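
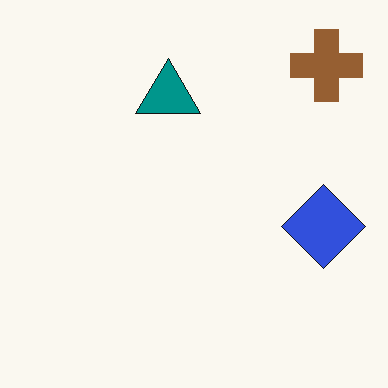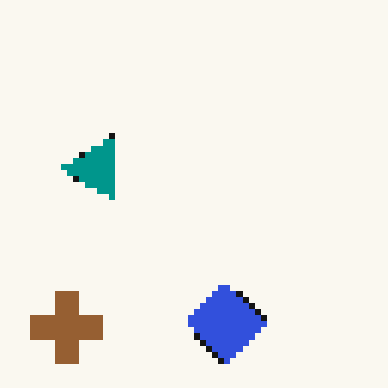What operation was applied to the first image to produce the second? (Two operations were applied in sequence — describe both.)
The second image is the first pixelated into visible square blocks, then transposed (reflected across the top-left ↔ bottom-right diagonal).

Shapes are reduced to large square blocks; fine edges and outlines are lost — a downscale-then-upscale (mosaic) effect. Shapes have swapped their row and column positions — what was in the top-right is now in the bottom-left — a diagonal reflection.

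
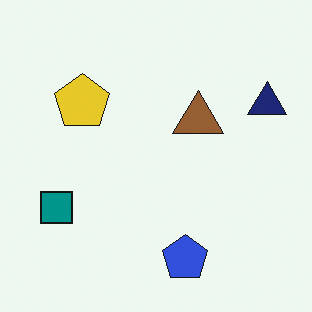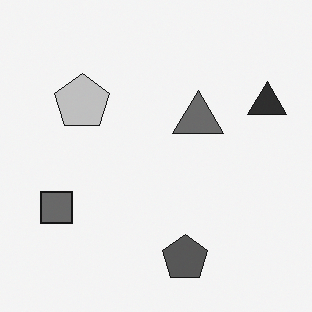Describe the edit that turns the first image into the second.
This is the original image converted to grayscale.

All color is removed — every shape is now a shade of grey.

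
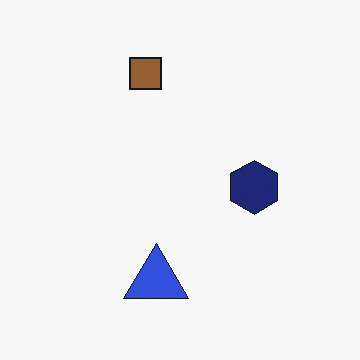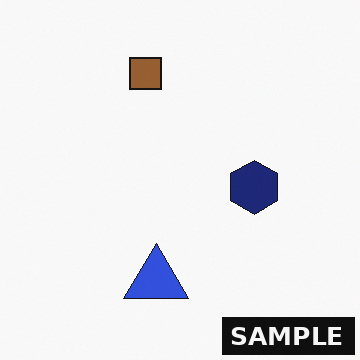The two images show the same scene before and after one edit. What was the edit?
It was watermarked with the text "SAMPLE" in the lower-right corner.

A dark label reading "SAMPLE" appears in the lower-right corner.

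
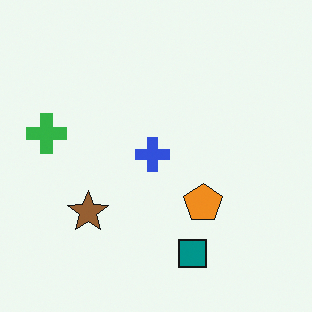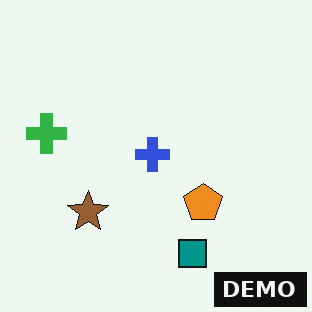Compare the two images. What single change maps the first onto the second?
It was watermarked with the text "DEMO" in the lower-right corner.

A dark label reading "DEMO" appears in the lower-right corner.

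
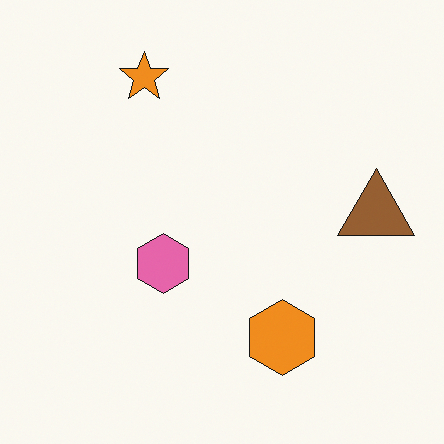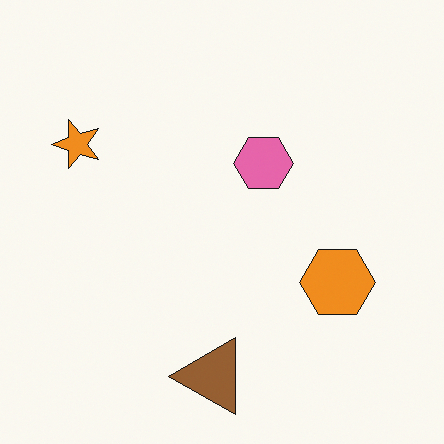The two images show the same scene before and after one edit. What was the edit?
This is the original image transposed (reflected across the top-left ↔ bottom-right diagonal).

Shapes have swapped their row and column positions — what was in the top-right is now in the bottom-left — a diagonal reflection.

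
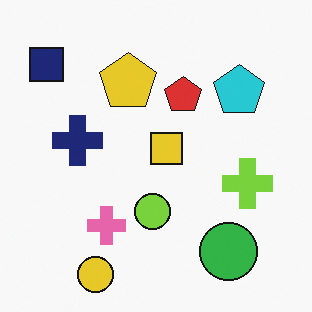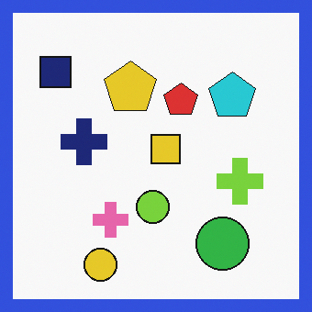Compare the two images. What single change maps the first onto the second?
It was framed with a blue border.

A solid blue frame runs around the edge of the second image, with the content slightly shrunk inside it.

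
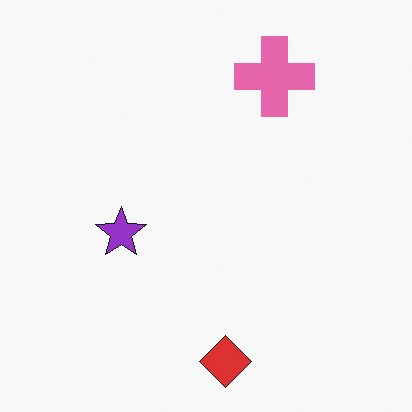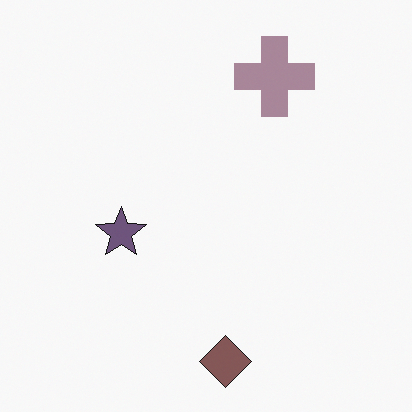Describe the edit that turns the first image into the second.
It was heavily desaturated.

All colors are more muted and greyish — a global saturation change.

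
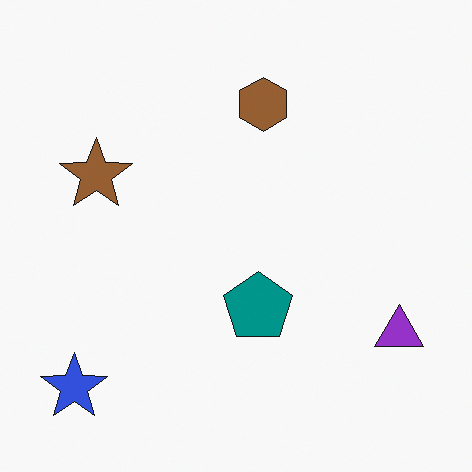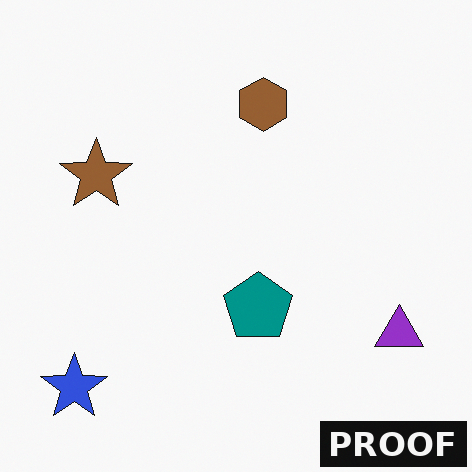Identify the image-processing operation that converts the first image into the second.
It was watermarked with the text "PROOF" in the lower-right corner.

A dark label reading "PROOF" appears in the lower-right corner.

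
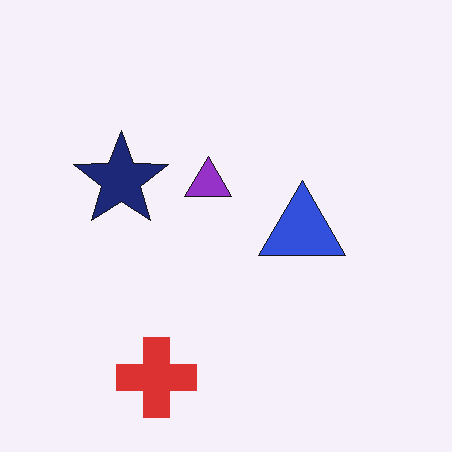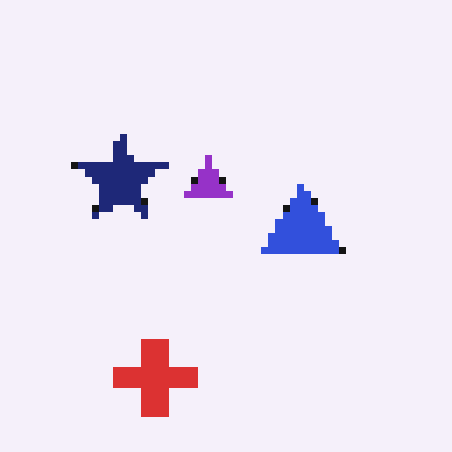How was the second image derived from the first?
The second image is the first pixelated into visible square blocks.

Shapes are reduced to large square blocks; fine edges and outlines are lost — a downscale-then-upscale (mosaic) effect.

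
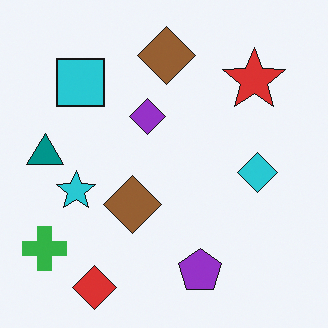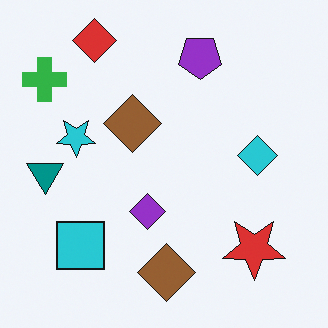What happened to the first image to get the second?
This is the original image flipped vertically (top ↔ bottom).

The red diamond is in the bottom-left of the first image and the top-left of the second — shapes on opposite sides of the horizontal midline have swapped in a mirror flip.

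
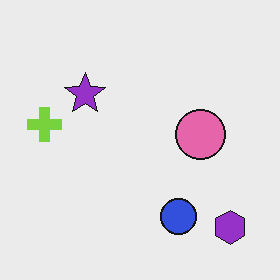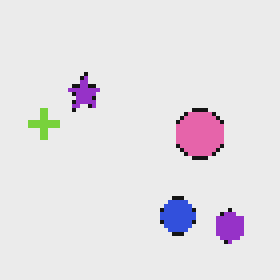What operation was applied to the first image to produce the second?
The image was mildly pixelated.

Shapes are reduced to large square blocks; fine edges and outlines are lost — a downscale-then-upscale (mosaic) effect.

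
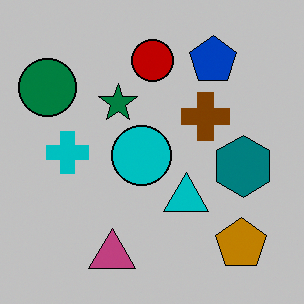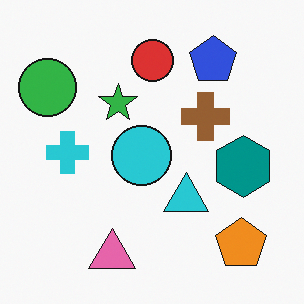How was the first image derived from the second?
It was aggressively posterized.

Each flat color has snapped to a coarser quantized level — most visibly, the near-white background has dropped to a flat grey.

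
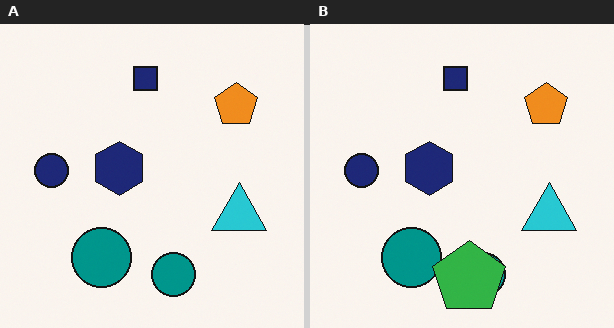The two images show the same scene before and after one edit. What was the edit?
The right (B) image is the left (A) overlaid with an additional green pentagon.

A green pentagon appears in the right (B) image that is absent from the left (A).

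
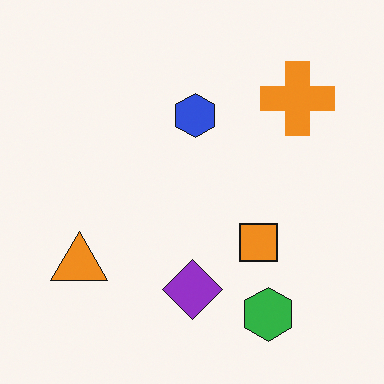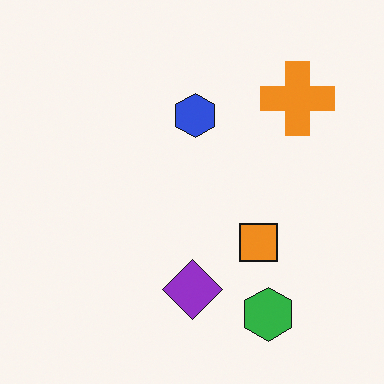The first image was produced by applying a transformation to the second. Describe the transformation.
It was overlaid with an additional orange triangle.

An orange triangle appears in the first image that is absent from the second.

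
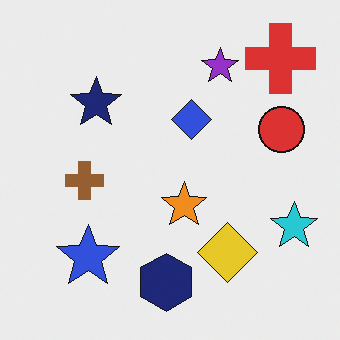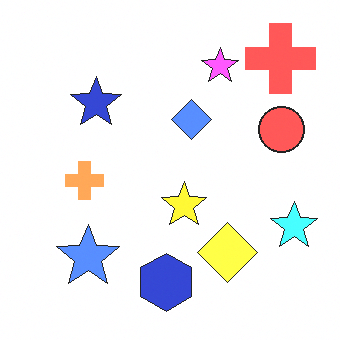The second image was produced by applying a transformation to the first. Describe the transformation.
This is the original image brightened a lot.

Every pixel — background and shapes alike — is uniformly brightened.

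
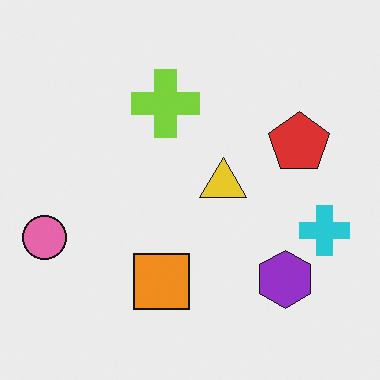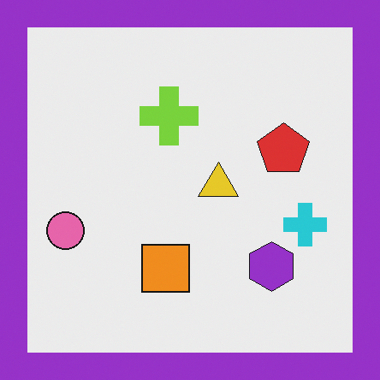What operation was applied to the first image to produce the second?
It was framed with a purple border.

A solid purple frame runs around the edge of the second image, with the content slightly shrunk inside it.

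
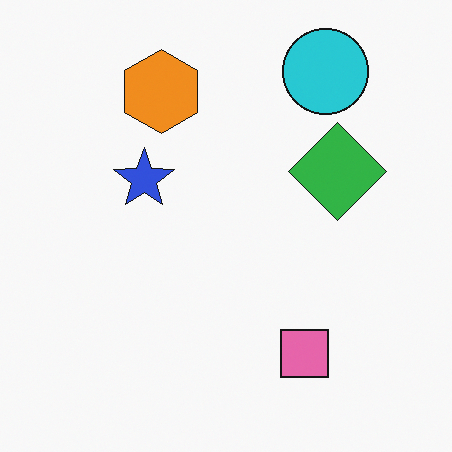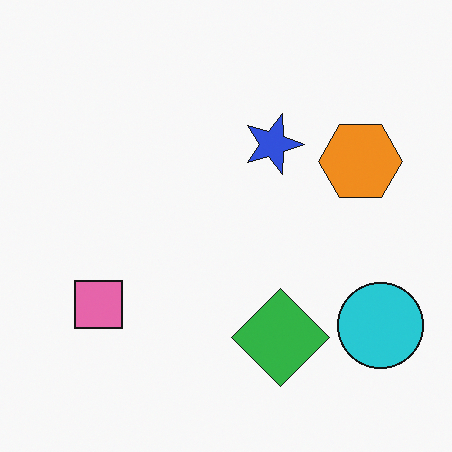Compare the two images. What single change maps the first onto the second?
Rotated 90° clockwise.

The cyan circle sits in the top-right of the first image and the bottom-right of the second — consistent with a whole-image 90° clockwise rotation.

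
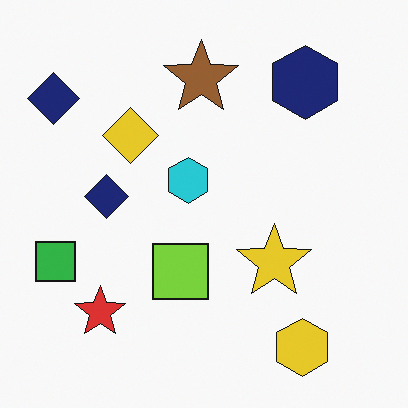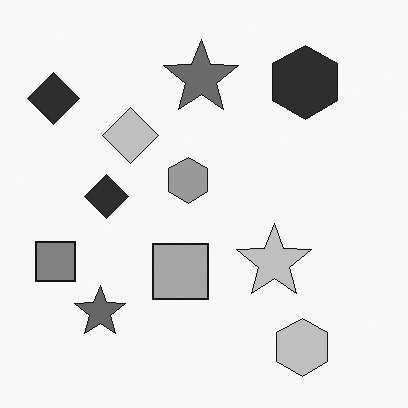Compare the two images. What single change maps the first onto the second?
It was converted to grayscale.

All color is removed — every shape is now a shade of grey.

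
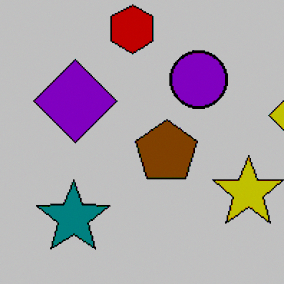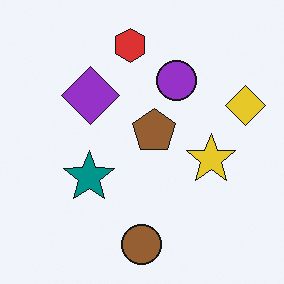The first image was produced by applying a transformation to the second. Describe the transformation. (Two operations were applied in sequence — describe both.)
This is the original image cropped to a modestly smaller region and rescaled, then heavily posterized to just a handful of flat colors.

The visible shapes are larger and the field of view is narrower; shapes near the original edges may be partly or wholly outside the frame — a crop-and-rescale. Each flat color has snapped to a coarser quantized level — most visibly, the near-white background has dropped to a flat grey.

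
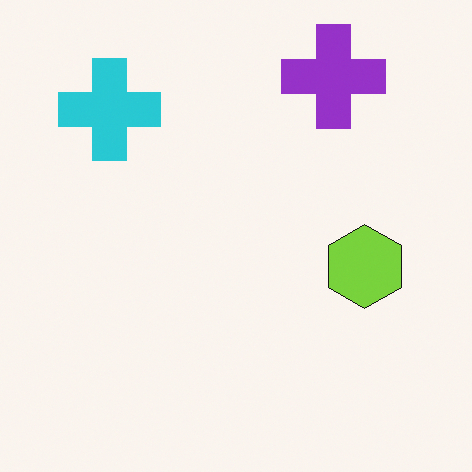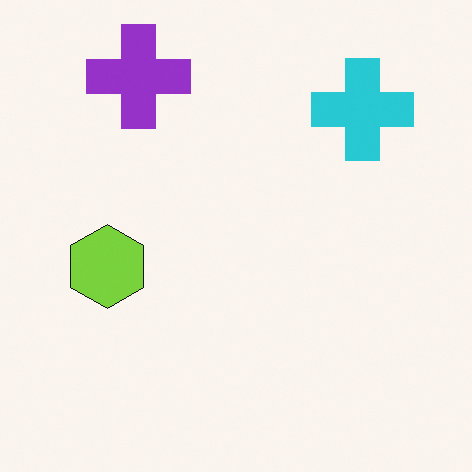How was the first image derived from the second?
The transformation is: flipped horizontally (left ↔ right).

The lime hexagon is in the left of the second image and the right of the first — shapes on opposite sides of the vertical midline have swapped in a mirror flip.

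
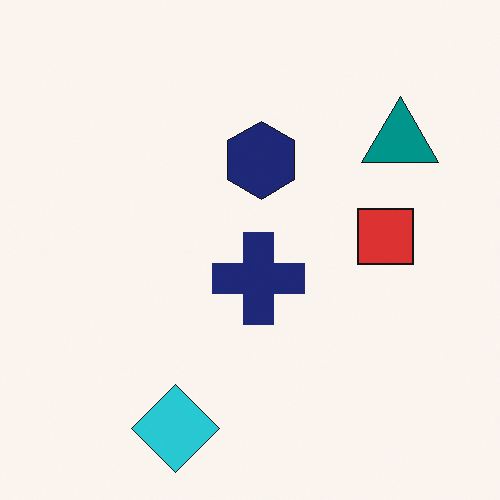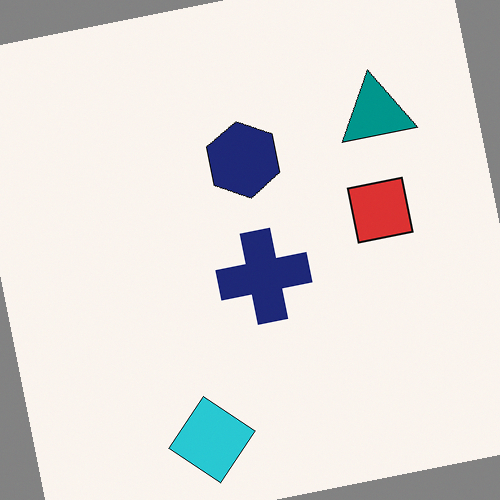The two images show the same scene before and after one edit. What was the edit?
It was rotated counter-clockwise by a small amount.

Every shape is tilted by the same angle and the image corners show triangular fill wedges — a whole-image rotation by a non-right angle.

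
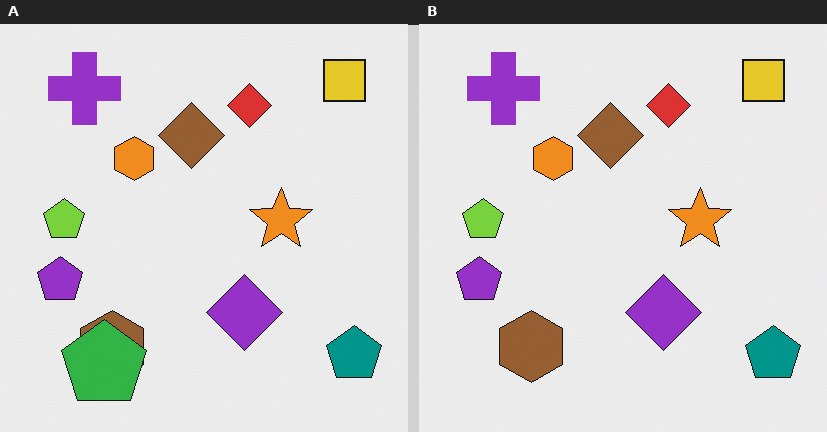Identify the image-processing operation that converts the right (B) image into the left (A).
The image was overlaid with an additional green pentagon.

A green pentagon appears in the left (A) image that is absent from the right (B).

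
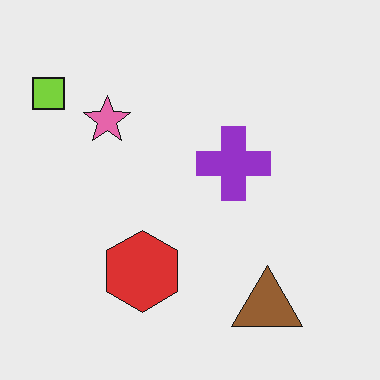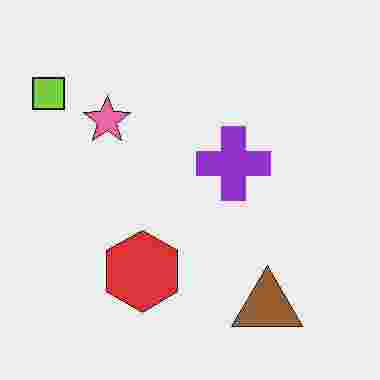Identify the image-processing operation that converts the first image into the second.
It was degraded with heavy JPEG compression.

Blocky 8×8 compression artifacts appear around shape edges and the flat background shows ringing — characteristic JPEG degradation.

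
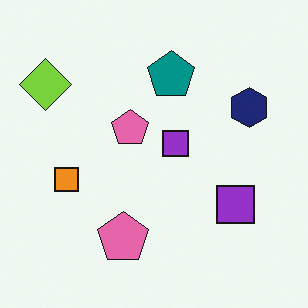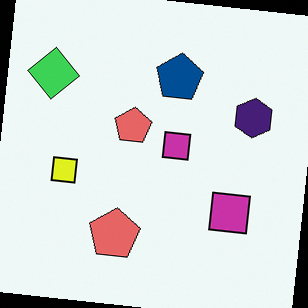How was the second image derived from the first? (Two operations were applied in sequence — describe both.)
Rotated clockwise by a small amount, then hue-shifted slightly.

Every shape is tilted by the same angle and the image corners show triangular fill wedges — a whole-image rotation by a non-right angle. Every shape's color has rotated by the same amount around the hue wheel — a uniform hue shift.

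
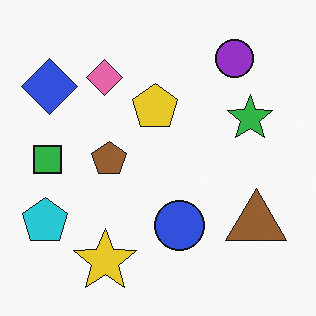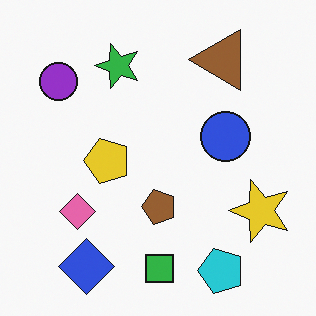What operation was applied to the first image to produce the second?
The image was rotated 90° counter-clockwise.

The blue diamond sits in the top-left of the first image and the bottom-left of the second — consistent with a whole-image 90° counter-clockwise rotation.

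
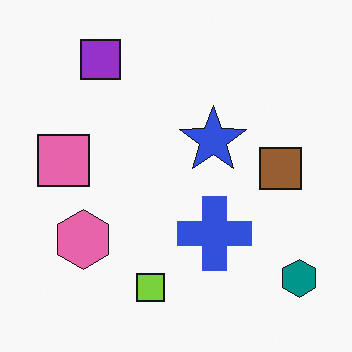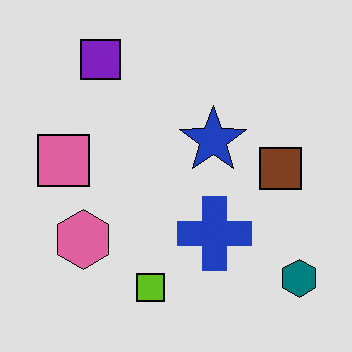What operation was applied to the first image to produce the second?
The transformation is: moderately posterized.

Each flat color has snapped to a coarser quantized level — most visibly, the near-white background has dropped to a flat grey.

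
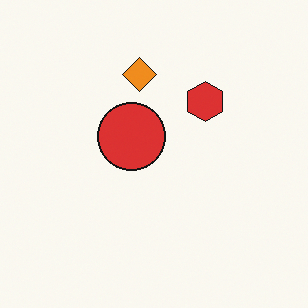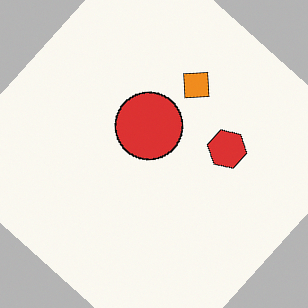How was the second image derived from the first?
The transformation is: rotated clockwise by a large amount — several tens of degrees.

Every shape is tilted by the same angle and the image corners show triangular fill wedges — a whole-image rotation by a non-right angle.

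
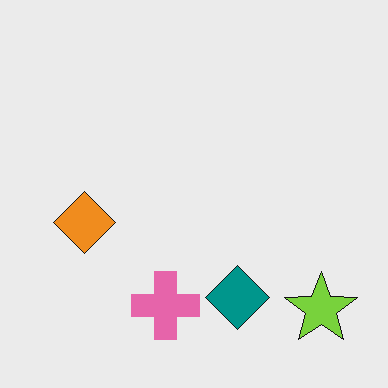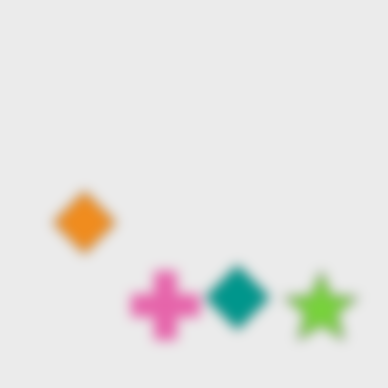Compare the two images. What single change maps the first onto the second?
This is the original image strongly gaussian-blurred.

Shape edges and outlines are uniformly softened across the whole image.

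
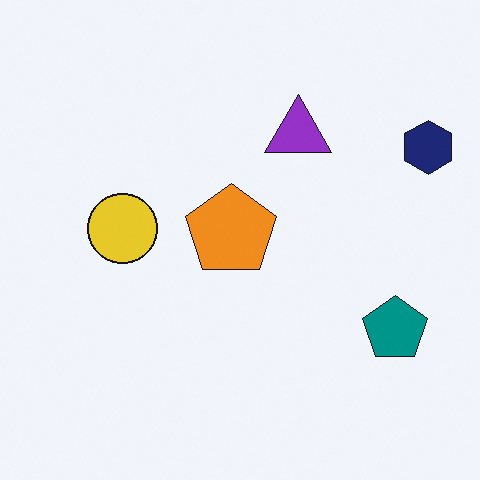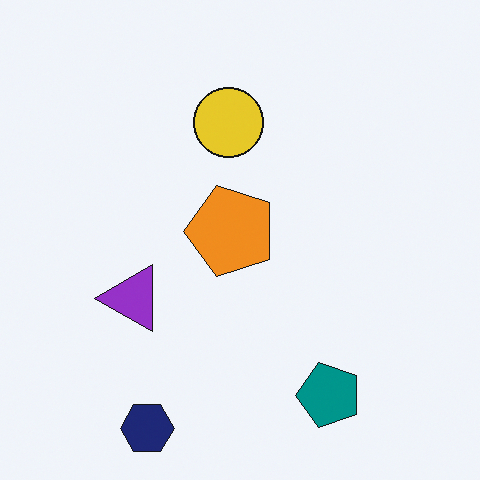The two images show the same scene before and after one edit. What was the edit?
The transformation is: transposed (reflected across the top-left ↔ bottom-right diagonal).

Shapes have swapped their row and column positions — what was in the top-right is now in the bottom-left — a diagonal reflection.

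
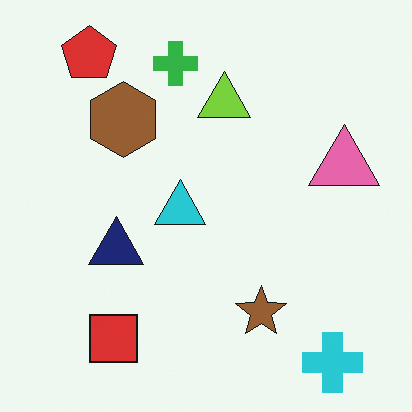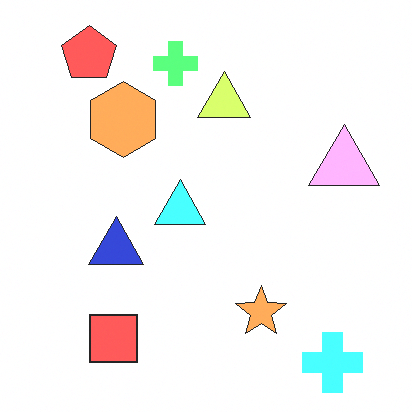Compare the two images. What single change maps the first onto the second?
The transformation is: brightened a lot.

Every pixel — background and shapes alike — is uniformly brightened.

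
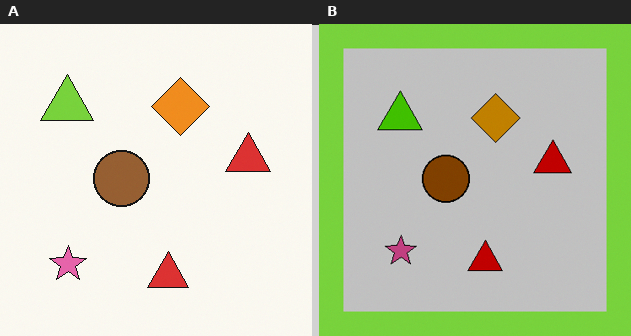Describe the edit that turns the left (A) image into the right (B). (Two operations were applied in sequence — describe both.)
The image was heavily posterized to just a handful of flat colors, then framed with a lime border.

Each flat color has snapped to a coarser quantized level — most visibly, the near-white background has dropped to a flat grey. A solid lime frame runs around the edge of the right (B) image, with the content slightly shrunk inside it.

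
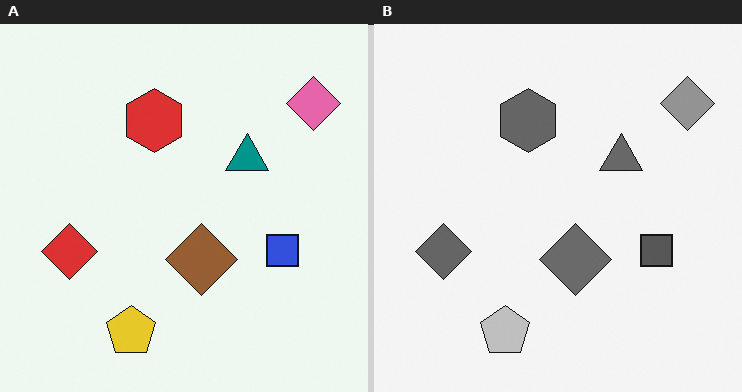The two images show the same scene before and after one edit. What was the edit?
The right (B) image is the left (A) converted to grayscale.

All color is removed — every shape is now a shade of grey.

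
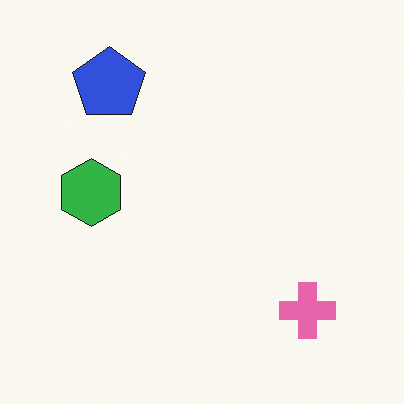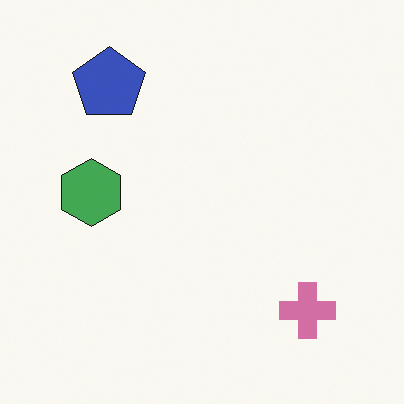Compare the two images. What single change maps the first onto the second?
The transformation is: slightly desaturated.

All colors are more muted and greyish — a global saturation change.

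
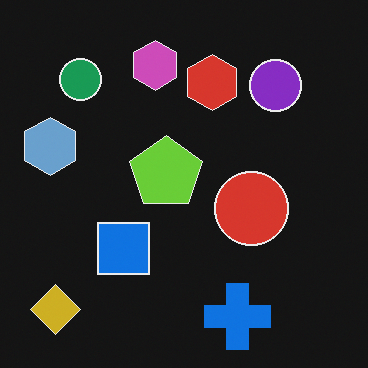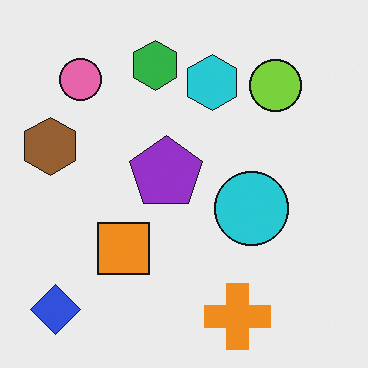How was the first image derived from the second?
The image was color-inverted (negative).

The light background has become dark and every shape's color is its complement — a photographic negative.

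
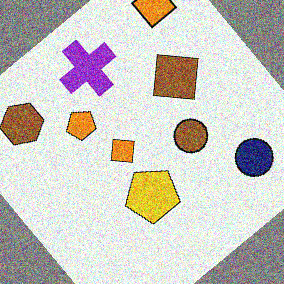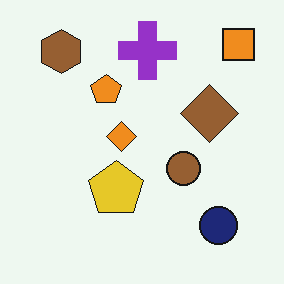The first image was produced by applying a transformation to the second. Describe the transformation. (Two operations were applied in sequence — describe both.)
The transformation is: rotated counter-clockwise by a large amount — several tens of degrees, then degraded with a thick layer of grain.

Every shape is tilted by the same angle and the image corners show triangular fill wedges — a whole-image rotation by a non-right angle. Random speckle covers the whole image, including the flat background.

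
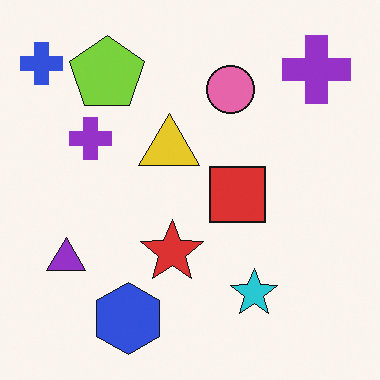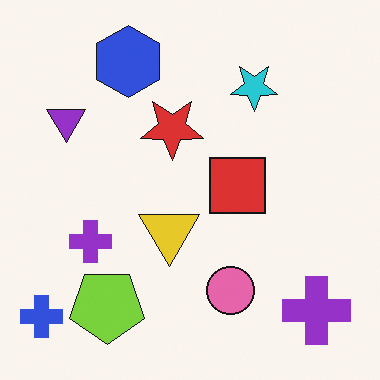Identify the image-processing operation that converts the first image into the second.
The image was flipped vertically (top ↔ bottom).

The blue hexagon is in the bottom of the first image and the top of the second — shapes on opposite sides of the horizontal midline have swapped in a mirror flip.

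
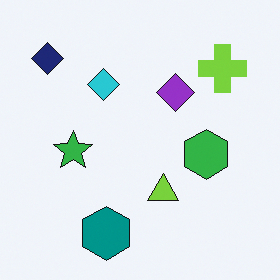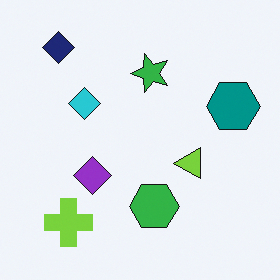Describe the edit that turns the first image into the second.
The image was transposed (reflected across the top-left ↔ bottom-right diagonal).

Shapes have swapped their row and column positions — what was in the top-right is now in the bottom-left — a diagonal reflection.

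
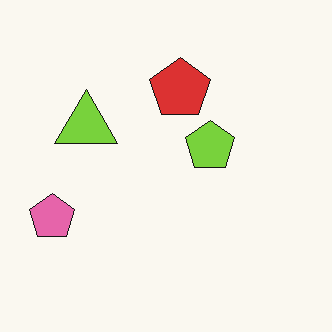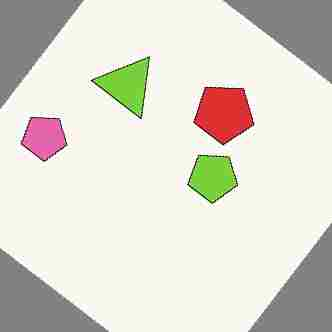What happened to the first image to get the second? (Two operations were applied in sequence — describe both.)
The image was rotated clockwise by a large amount — several tens of degrees, then degraded with heavy JPEG compression.

Every shape is tilted by the same angle and the image corners show triangular fill wedges — a whole-image rotation by a non-right angle. Blocky 8×8 compression artifacts appear around shape edges and the flat background shows ringing — characteristic JPEG degradation.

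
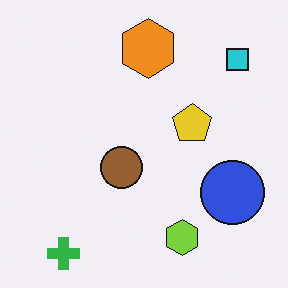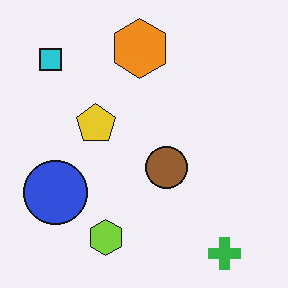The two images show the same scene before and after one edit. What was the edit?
The transformation is: flipped horizontally (left ↔ right).

The cyan square is in the top-right of the first image and the top-left of the second — shapes on opposite sides of the vertical midline have swapped in a mirror flip.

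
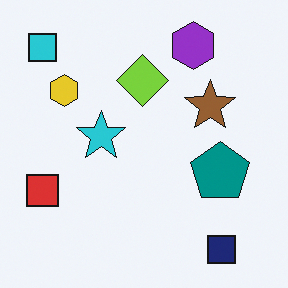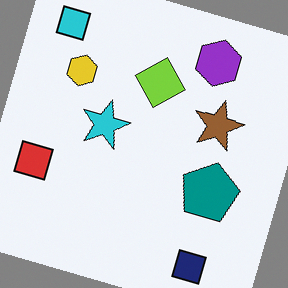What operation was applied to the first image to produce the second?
Rotated clockwise by a clearly visible amount.

Every shape is tilted by the same angle and the image corners show triangular fill wedges — a whole-image rotation by a non-right angle.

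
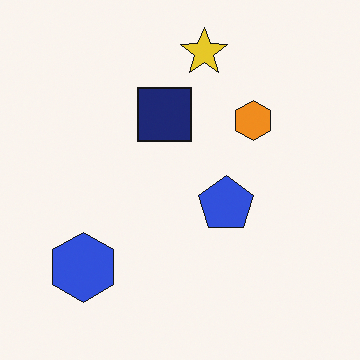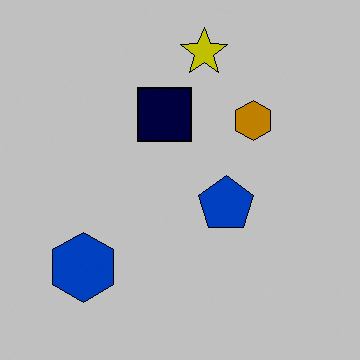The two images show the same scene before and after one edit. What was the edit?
The image was aggressively posterized.

Each flat color has snapped to a coarser quantized level — most visibly, the near-white background has dropped to a flat grey.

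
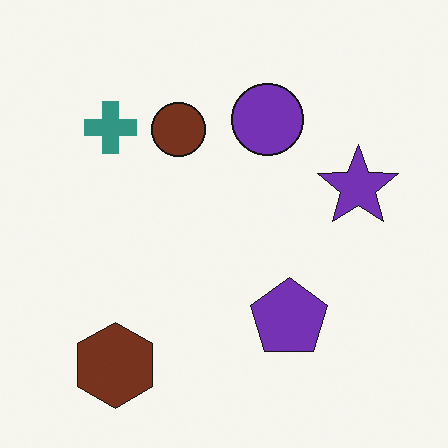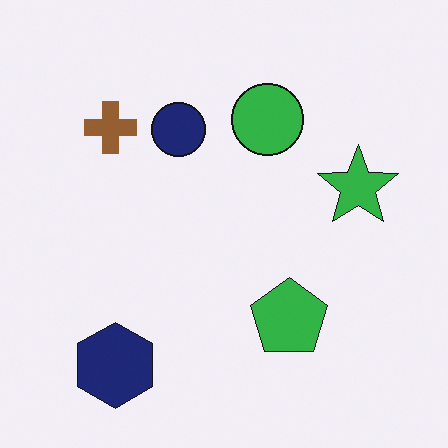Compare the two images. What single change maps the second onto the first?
It was hue-shifted by a moderate amount.

Every shape's color has rotated by the same amount around the hue wheel — a uniform hue shift.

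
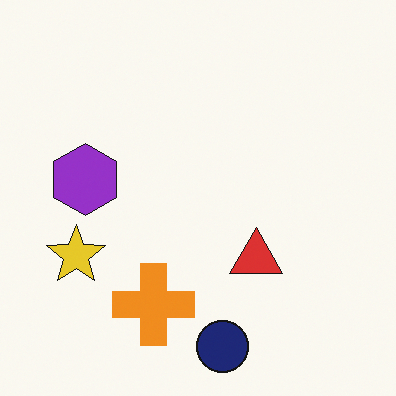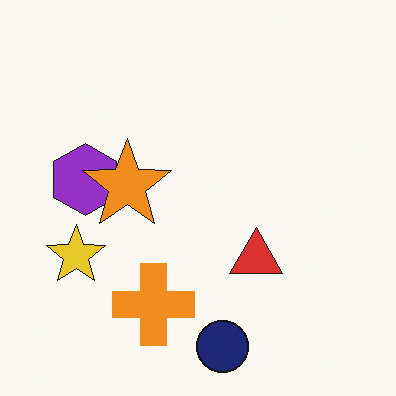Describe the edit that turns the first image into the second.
Overlaid with an additional orange star.

An orange star appears in the second image that is absent from the first.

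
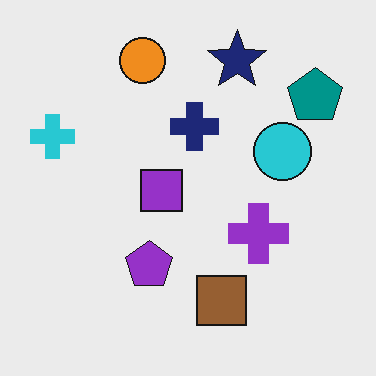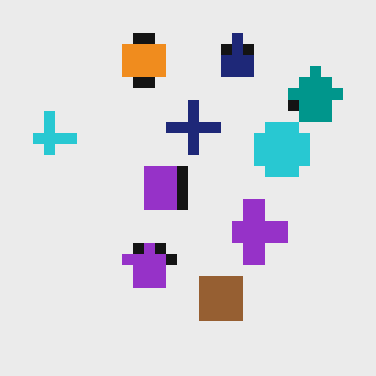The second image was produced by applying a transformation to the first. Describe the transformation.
The second image is the first heavily pixelated into large blocks.

Shapes are reduced to large square blocks; fine edges and outlines are lost — a downscale-then-upscale (mosaic) effect.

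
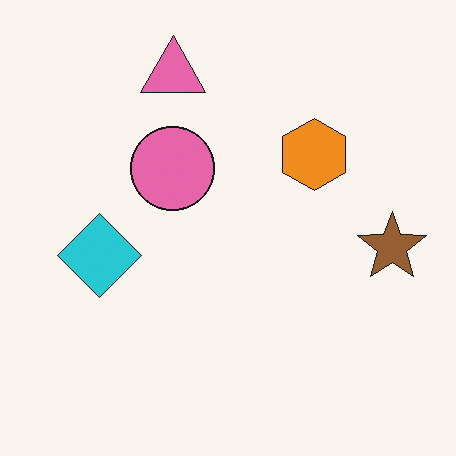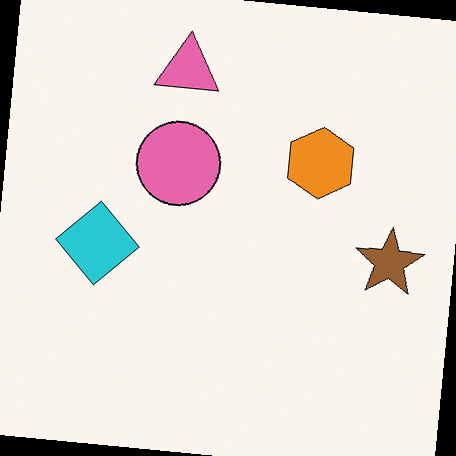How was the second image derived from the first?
The second image is the first rotated clockwise by a few degrees.

Every shape is tilted by the same angle and the image corners show triangular fill wedges — a whole-image rotation by a non-right angle.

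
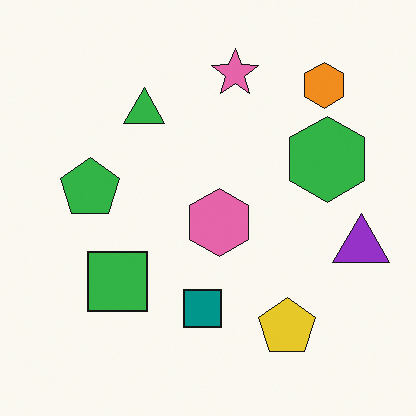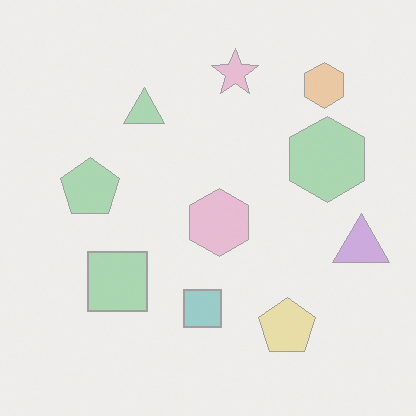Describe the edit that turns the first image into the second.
The image was washed out (contrast reduced).

Tones are pushed toward mid-grey across the whole image — a global contrast change.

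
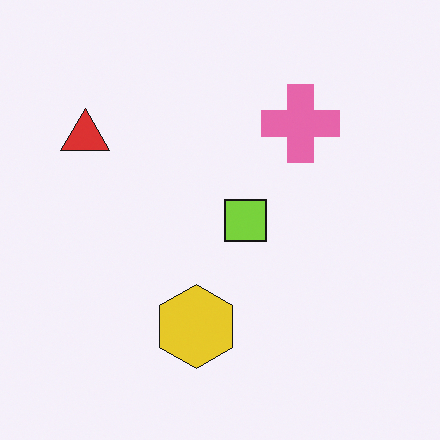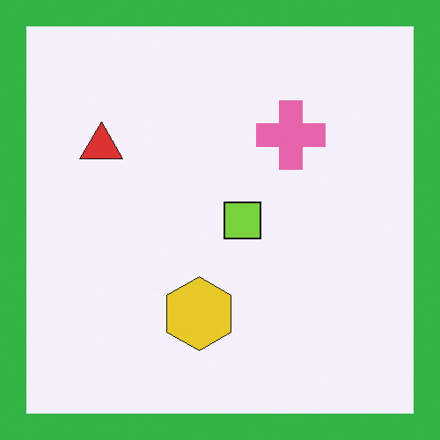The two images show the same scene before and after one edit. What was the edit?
This is the original image framed with a green border.

A solid green frame runs around the edge of the second image, with the content slightly shrunk inside it.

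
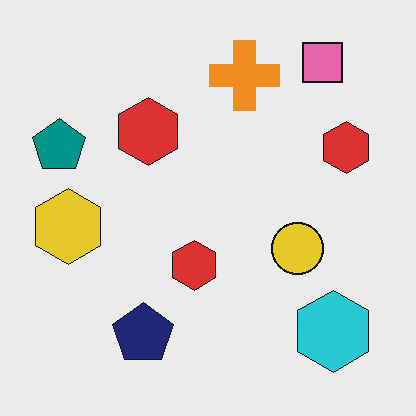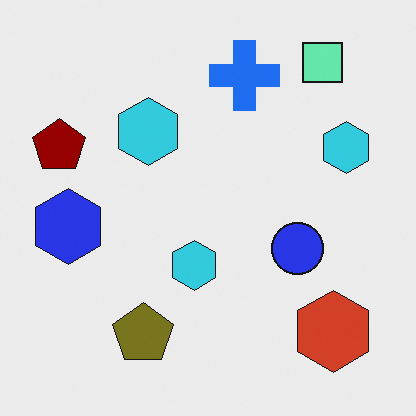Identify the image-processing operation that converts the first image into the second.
This is the original image hue-shifted through roughly half the color wheel.

Every shape's color has rotated by the same amount around the hue wheel — a uniform hue shift.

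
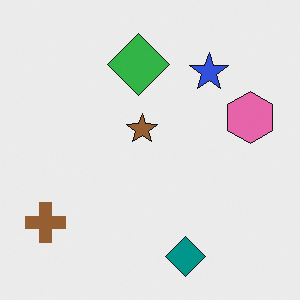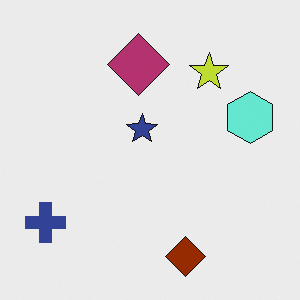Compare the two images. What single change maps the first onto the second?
Hue-shifted by a large amount.

Every shape's color has rotated by the same amount around the hue wheel — a uniform hue shift.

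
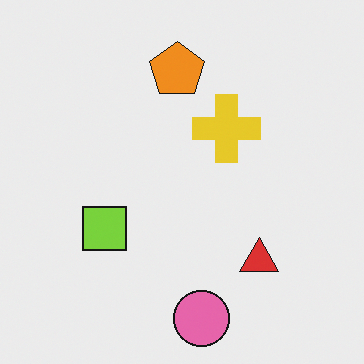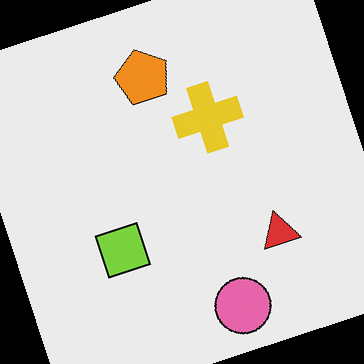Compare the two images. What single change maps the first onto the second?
The second image is the first rotated counter-clockwise by a clearly visible amount.

Every shape is tilted by the same angle and the image corners show triangular fill wedges — a whole-image rotation by a non-right angle.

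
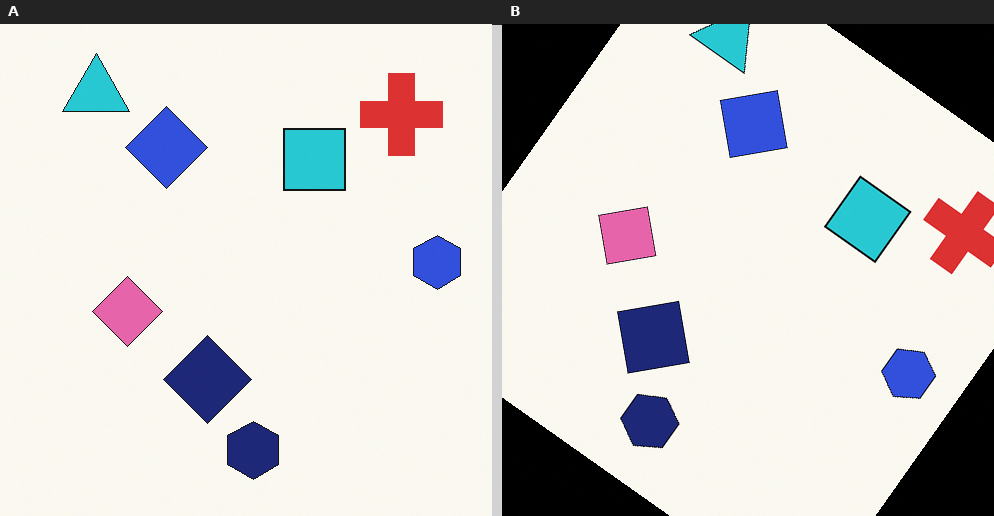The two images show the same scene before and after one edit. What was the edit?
This is the original image rotated clockwise by a large amount — several tens of degrees.

Every shape is tilted by the same angle and the image corners show triangular fill wedges — a whole-image rotation by a non-right angle.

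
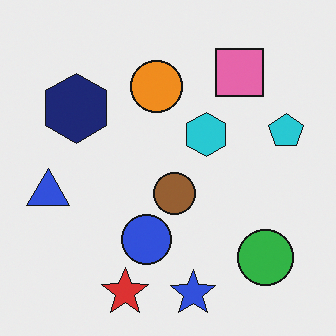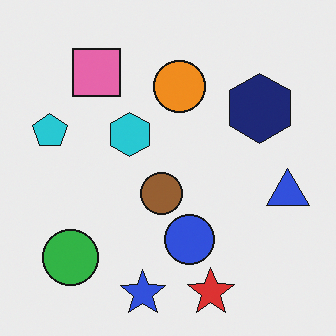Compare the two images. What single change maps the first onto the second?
The second image is the first flipped horizontally (left ↔ right).

The blue triangle is in the left of the first image and the right of the second — shapes on opposite sides of the vertical midline have swapped in a mirror flip.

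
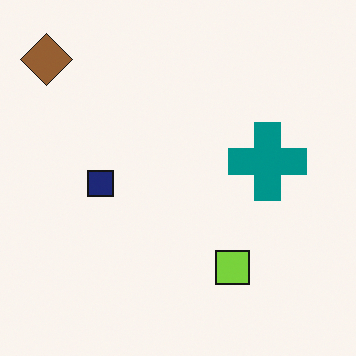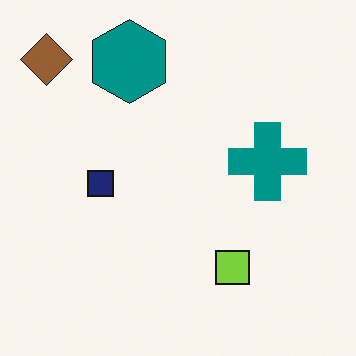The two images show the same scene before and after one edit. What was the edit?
This is the original image overlaid with an additional teal hexagon.

A teal hexagon appears in the second image that is absent from the first.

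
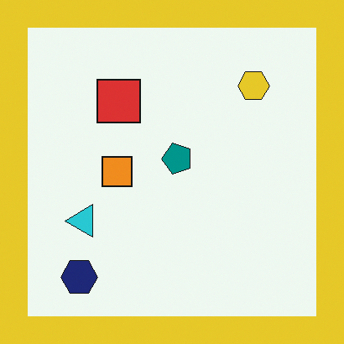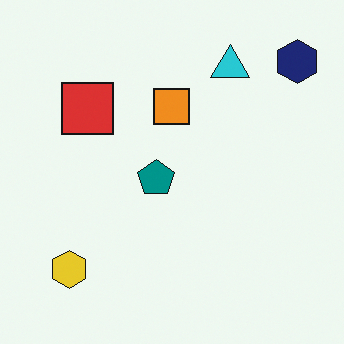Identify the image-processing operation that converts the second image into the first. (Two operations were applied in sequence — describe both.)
This is the original image transposed (reflected across the top-left ↔ bottom-right diagonal), then framed with a yellow border.

Shapes have swapped their row and column positions — what was in the top-right is now in the bottom-left — a diagonal reflection. A solid yellow frame runs around the edge of the first image, with the content slightly shrunk inside it.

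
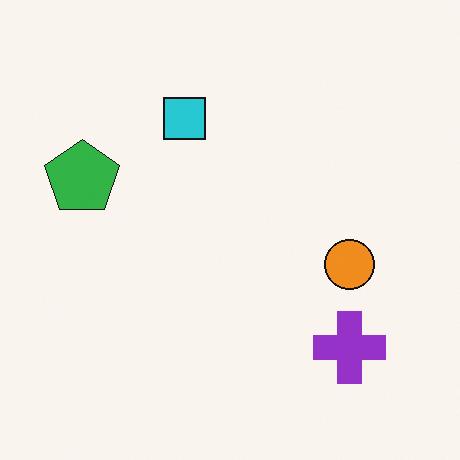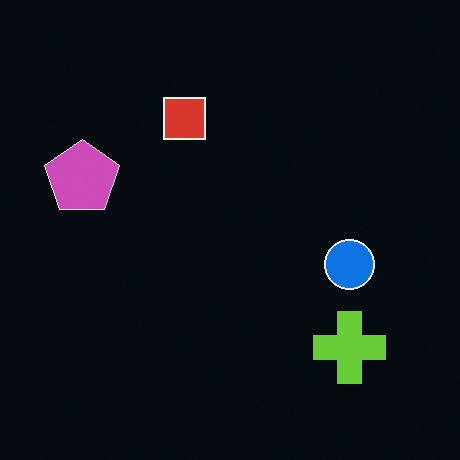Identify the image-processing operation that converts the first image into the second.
The second image is the first color-inverted (negative).

The light background has become dark and every shape's color is its complement — a photographic negative.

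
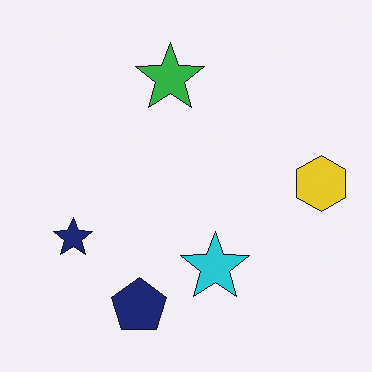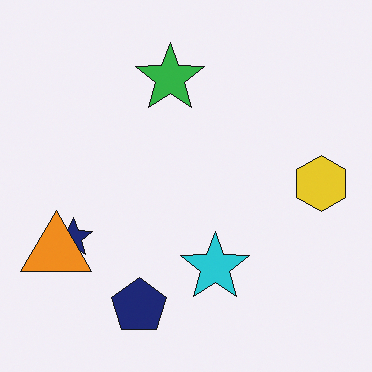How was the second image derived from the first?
This is the original image overlaid with an additional orange triangle.

An orange triangle appears in the second image that is absent from the first.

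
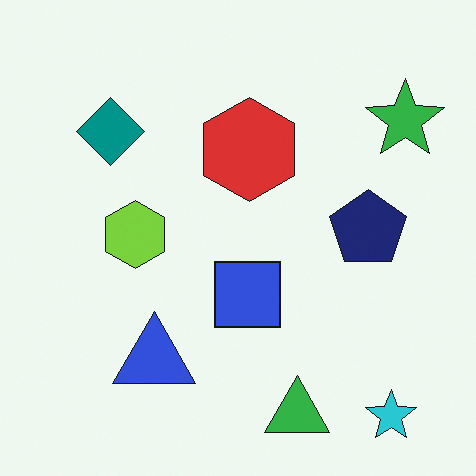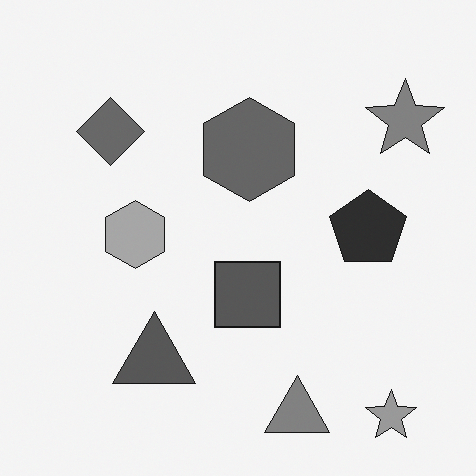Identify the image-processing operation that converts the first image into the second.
Converted to grayscale.

All color is removed — every shape is now a shade of grey.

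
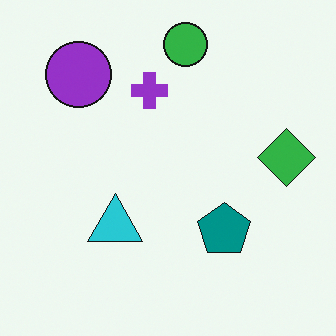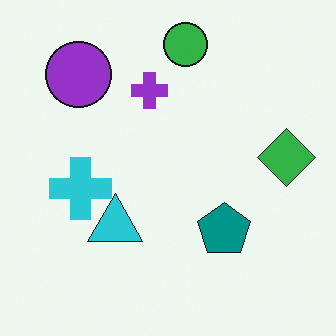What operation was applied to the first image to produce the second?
The image was overlaid with an additional cyan cross.

A cyan cross appears in the second image that is absent from the first.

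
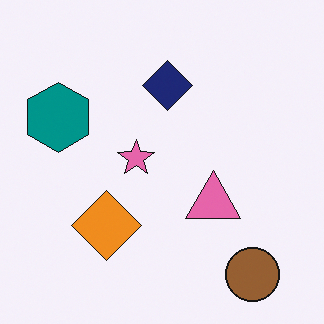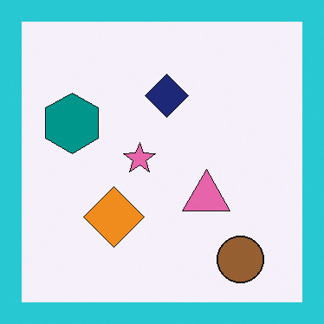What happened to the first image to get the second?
The transformation is: framed with a cyan border.

A solid cyan frame runs around the edge of the second image, with the content slightly shrunk inside it.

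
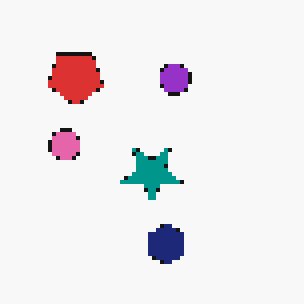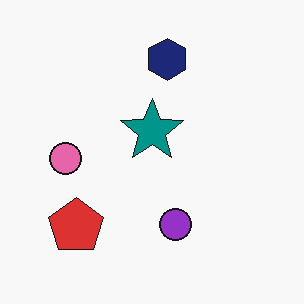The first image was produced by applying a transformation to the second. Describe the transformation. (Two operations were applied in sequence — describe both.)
The image was flipped vertically (top ↔ bottom), then mildly pixelated.

The navy hexagon is in the top of the second image and the bottom of the first — shapes on opposite sides of the horizontal midline have swapped in a mirror flip. Shapes are reduced to large square blocks; fine edges and outlines are lost — a downscale-then-upscale (mosaic) effect.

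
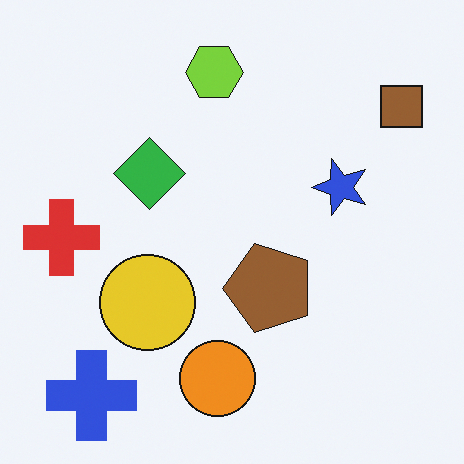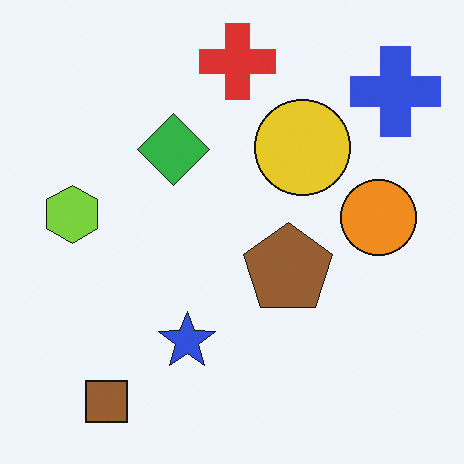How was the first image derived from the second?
The transformation is: transposed (reflected across the top-left ↔ bottom-right diagonal).

Shapes have swapped their row and column positions — what was in the top-right is now in the bottom-left — a diagonal reflection.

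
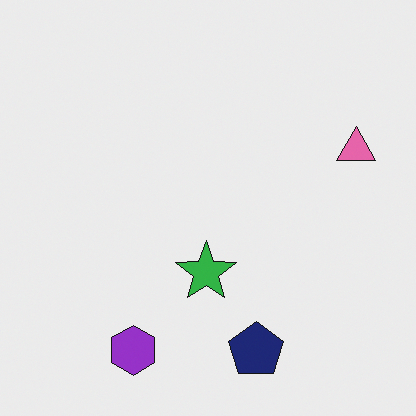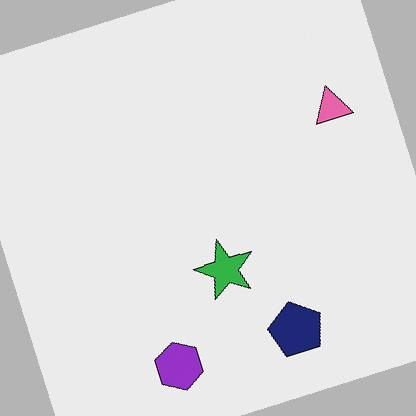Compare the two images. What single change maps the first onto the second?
The second image is the first rotated counter-clockwise by a moderate amount.

Every shape is tilted by the same angle and the image corners show triangular fill wedges — a whole-image rotation by a non-right angle.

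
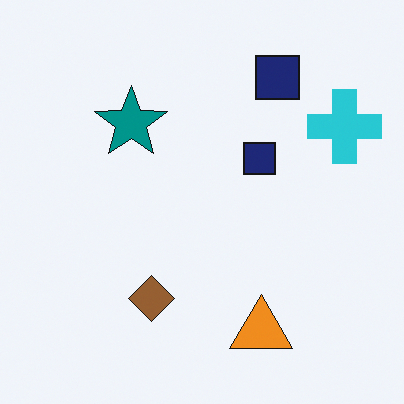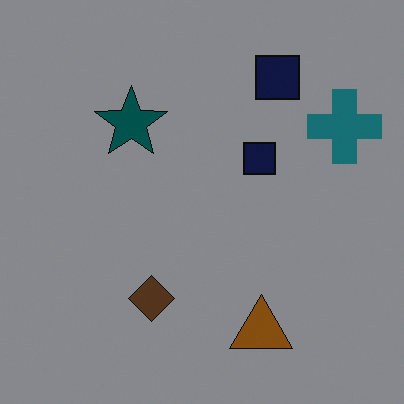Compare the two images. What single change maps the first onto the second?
Darkened a lot.

Every pixel — background and shapes alike — is uniformly darkened.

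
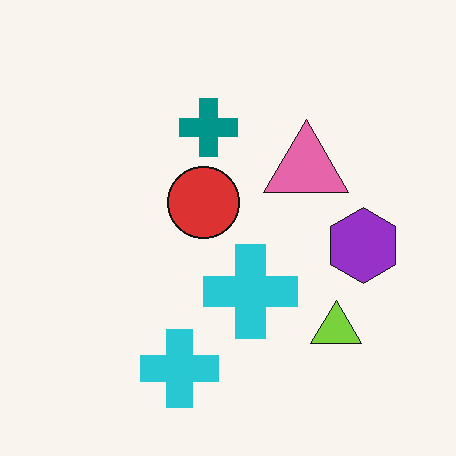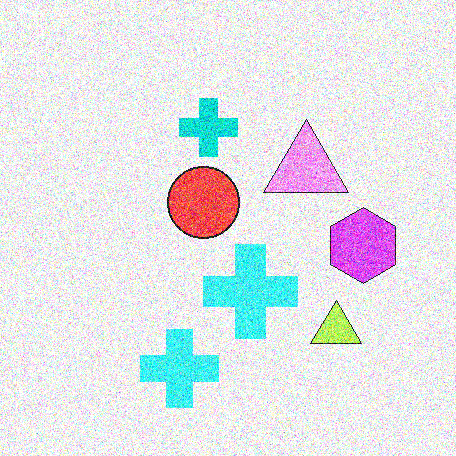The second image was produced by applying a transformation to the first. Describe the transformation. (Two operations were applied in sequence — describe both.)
Brightened a lot, then degraded with a thick layer of grain.

Every pixel — background and shapes alike — is uniformly brightened. Random speckle covers the whole image, including the flat background.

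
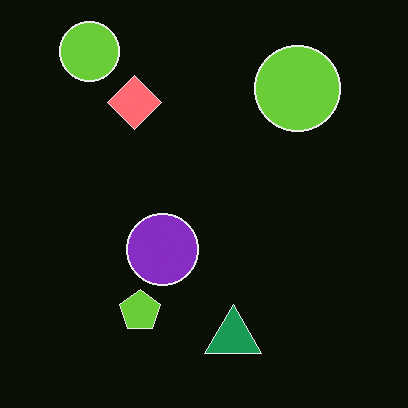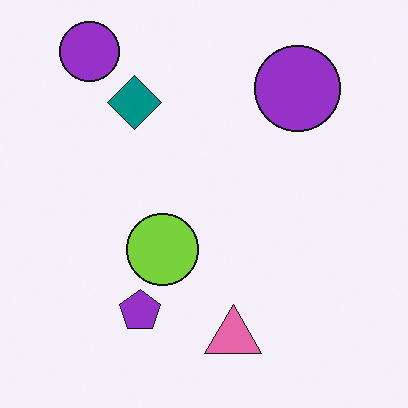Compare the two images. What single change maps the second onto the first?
The transformation is: color-inverted (negative).

The light background has become dark and every shape's color is its complement — a photographic negative.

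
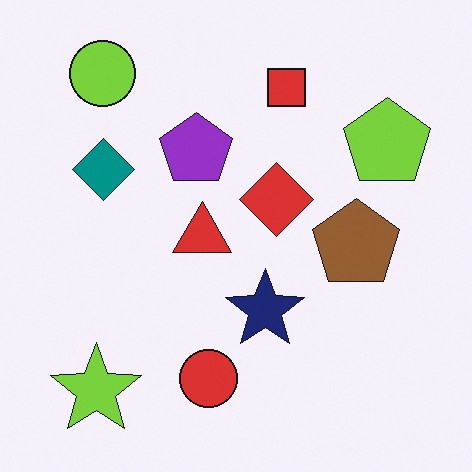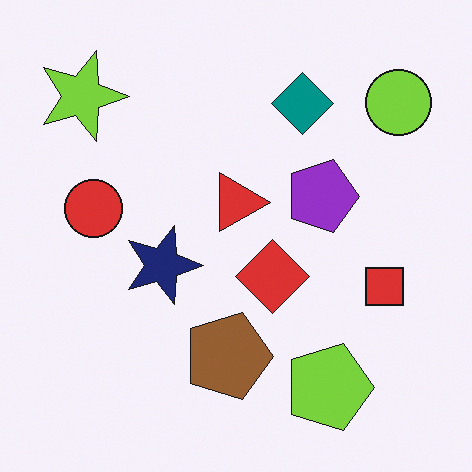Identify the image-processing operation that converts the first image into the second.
The second image is the first rotated 90° clockwise.

The lime circle sits in the top-left of the first image and the top-right of the second — consistent with a whole-image 90° clockwise rotation.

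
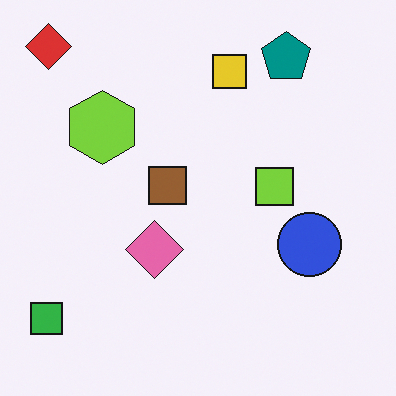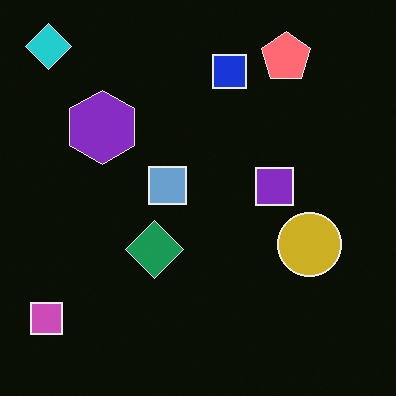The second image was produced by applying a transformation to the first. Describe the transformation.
The second image is the first color-inverted (negative).

The light background has become dark and every shape's color is its complement — a photographic negative.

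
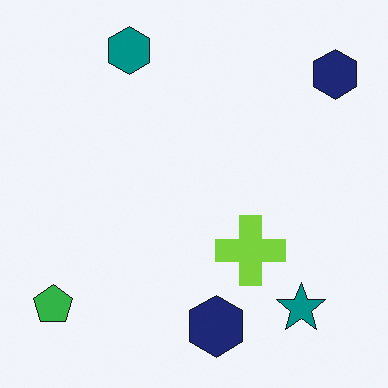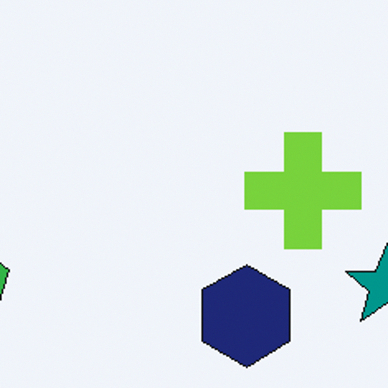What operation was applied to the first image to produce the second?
Cropped tightly and scaled back up.

The visible shapes are larger and the field of view is narrower; shapes near the original edges may be partly or wholly outside the frame — a crop-and-rescale.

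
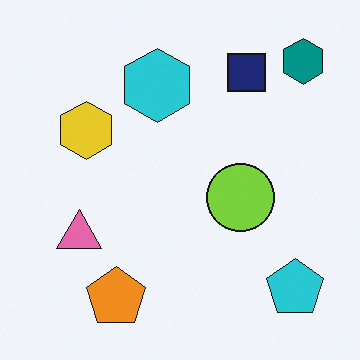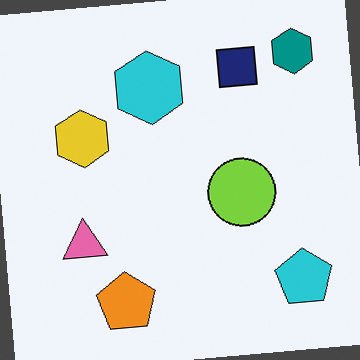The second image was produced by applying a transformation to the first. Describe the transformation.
The transformation is: rotated counter-clockwise by a small amount.

Every shape is tilted by the same angle and the image corners show triangular fill wedges — a whole-image rotation by a non-right angle.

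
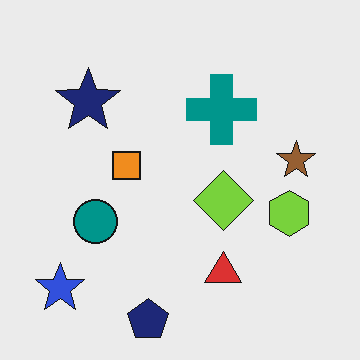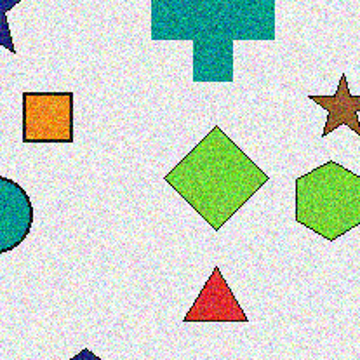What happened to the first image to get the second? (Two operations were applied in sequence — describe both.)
Degraded with moderate additive noise, then cropped tightly and scaled back up.

Random speckle covers the whole image, including the flat background. The visible shapes are larger and the field of view is narrower; shapes near the original edges may be partly or wholly outside the frame — a crop-and-rescale.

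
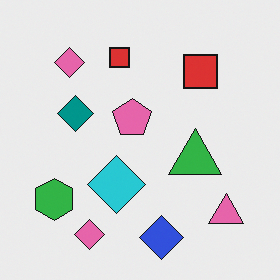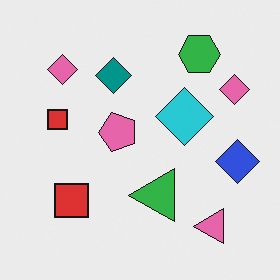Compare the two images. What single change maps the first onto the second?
This is the original image transposed (reflected across the top-left ↔ bottom-right diagonal).

Shapes have swapped their row and column positions — what was in the top-right is now in the bottom-left — a diagonal reflection.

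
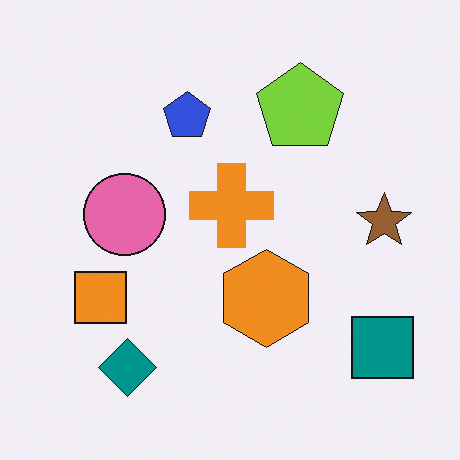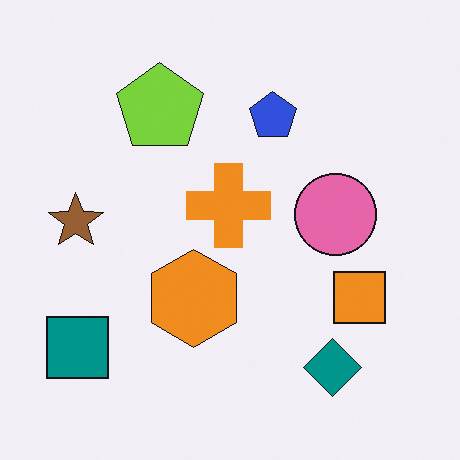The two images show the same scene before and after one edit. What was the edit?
The transformation is: flipped horizontally (left ↔ right).

The brown star is in the right of the first image and the left of the second — shapes on opposite sides of the vertical midline have swapped in a mirror flip.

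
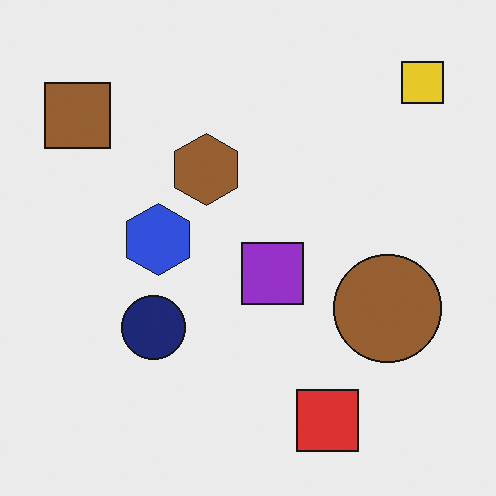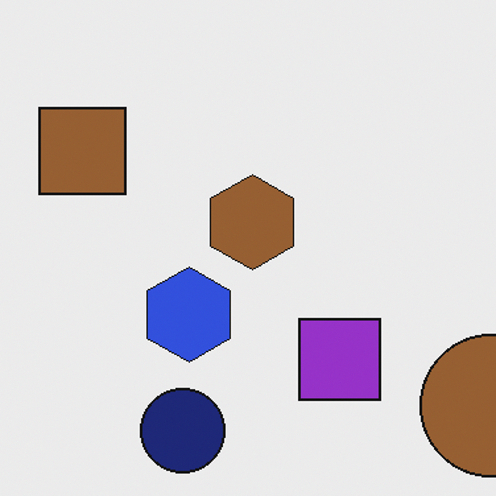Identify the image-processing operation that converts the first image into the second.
This is the original image cropped to a modestly smaller region and rescaled.

The visible shapes are larger and the field of view is narrower; shapes near the original edges may be partly or wholly outside the frame — a crop-and-rescale.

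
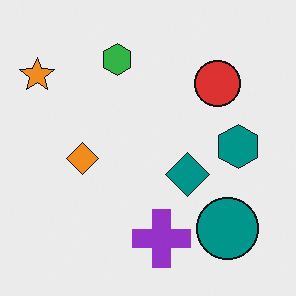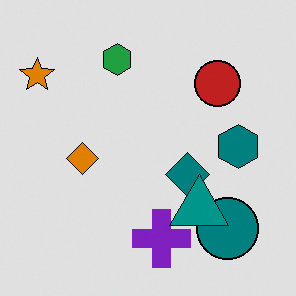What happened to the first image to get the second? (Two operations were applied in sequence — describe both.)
The image was posterized to a reduced palette, then overlaid with an additional teal triangle.

Each flat color has snapped to a coarser quantized level — most visibly, the near-white background has dropped to a flat grey. A teal triangle appears in the second image that is absent from the first.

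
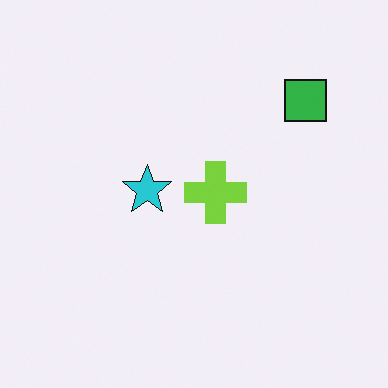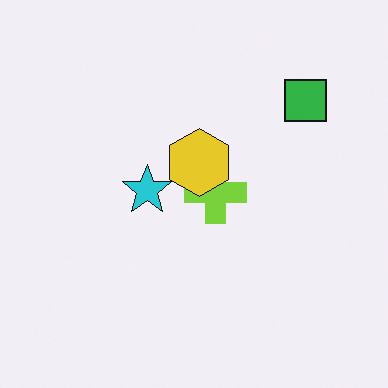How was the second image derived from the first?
This is the original image overlaid with an additional yellow hexagon.

A yellow hexagon appears in the second image that is absent from the first.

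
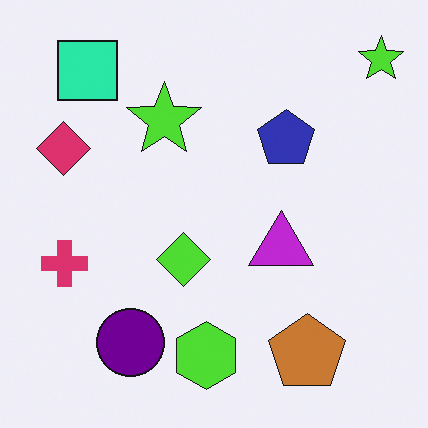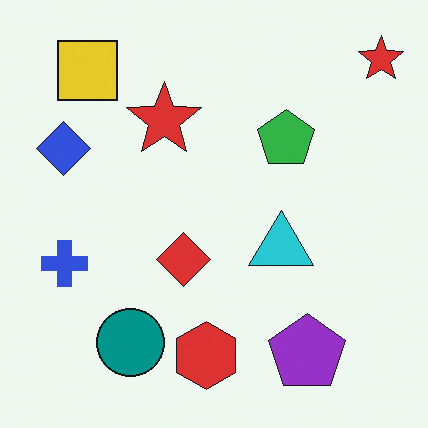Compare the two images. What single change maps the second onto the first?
It was hue-shifted noticeably.

Every shape's color has rotated by the same amount around the hue wheel — a uniform hue shift.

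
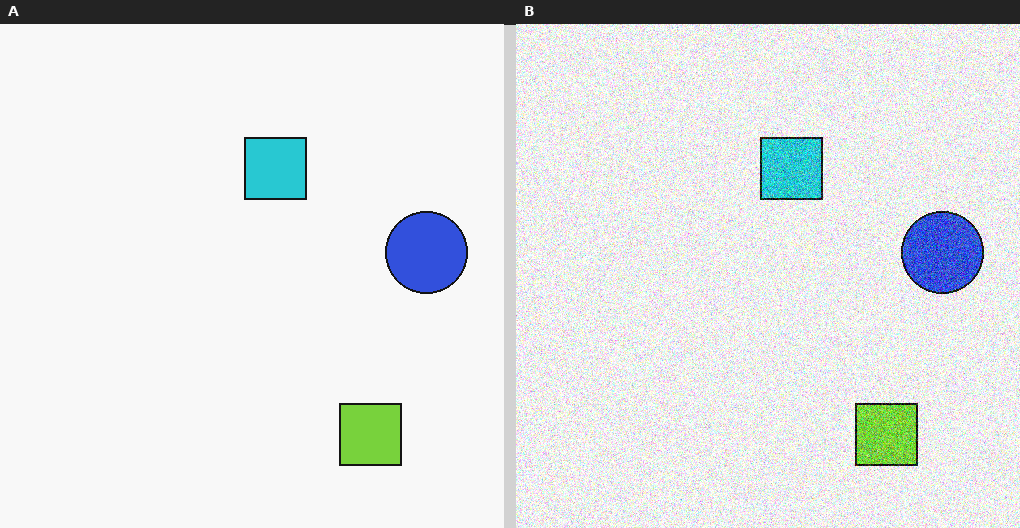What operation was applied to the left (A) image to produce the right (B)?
The image was degraded with a thick layer of grain.

Random speckle covers the whole image, including the flat background.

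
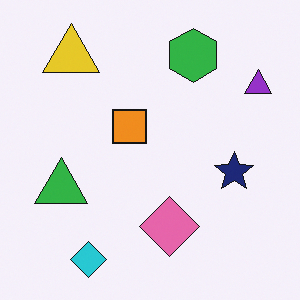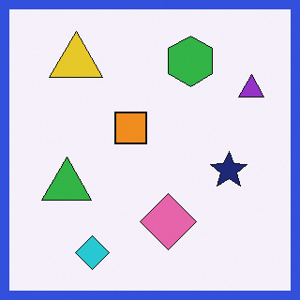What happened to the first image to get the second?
The transformation is: framed with a blue border.

A solid blue frame runs around the edge of the second image, with the content slightly shrunk inside it.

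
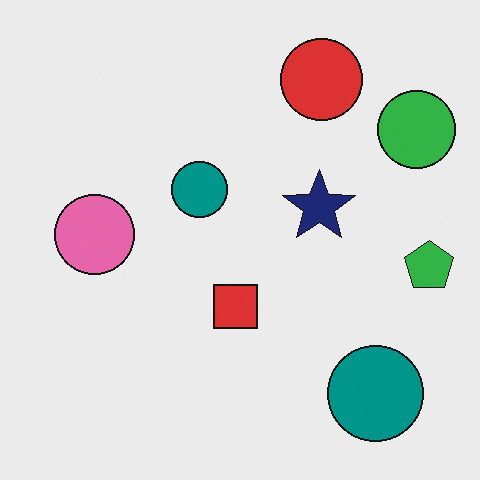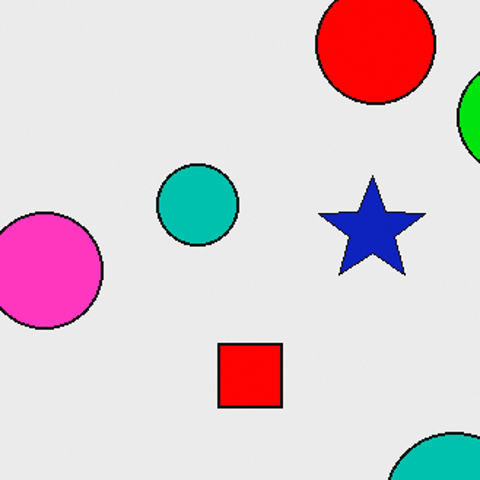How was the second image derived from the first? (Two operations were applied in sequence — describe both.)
The second image is the first made much more vivid (saturation change), then cropped to a modestly smaller region and rescaled.

All colors are more vivid — a global saturation change. The visible shapes are larger and the field of view is narrower; shapes near the original edges may be partly or wholly outside the frame — a crop-and-rescale.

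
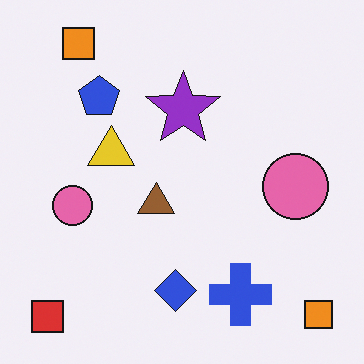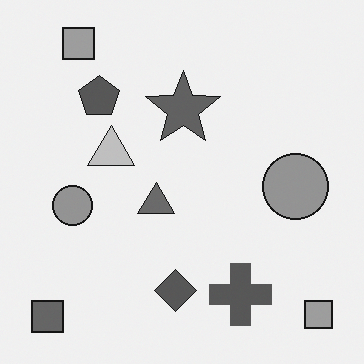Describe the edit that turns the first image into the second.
The second image is the first converted to grayscale.

All color is removed — every shape is now a shade of grey.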